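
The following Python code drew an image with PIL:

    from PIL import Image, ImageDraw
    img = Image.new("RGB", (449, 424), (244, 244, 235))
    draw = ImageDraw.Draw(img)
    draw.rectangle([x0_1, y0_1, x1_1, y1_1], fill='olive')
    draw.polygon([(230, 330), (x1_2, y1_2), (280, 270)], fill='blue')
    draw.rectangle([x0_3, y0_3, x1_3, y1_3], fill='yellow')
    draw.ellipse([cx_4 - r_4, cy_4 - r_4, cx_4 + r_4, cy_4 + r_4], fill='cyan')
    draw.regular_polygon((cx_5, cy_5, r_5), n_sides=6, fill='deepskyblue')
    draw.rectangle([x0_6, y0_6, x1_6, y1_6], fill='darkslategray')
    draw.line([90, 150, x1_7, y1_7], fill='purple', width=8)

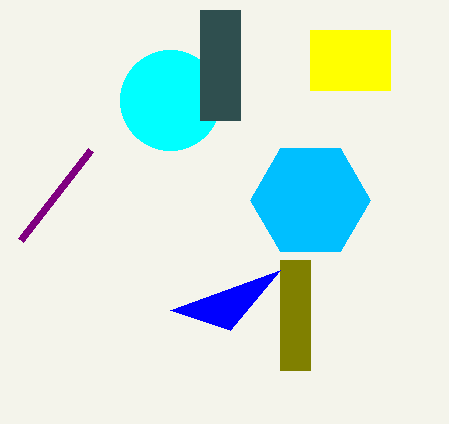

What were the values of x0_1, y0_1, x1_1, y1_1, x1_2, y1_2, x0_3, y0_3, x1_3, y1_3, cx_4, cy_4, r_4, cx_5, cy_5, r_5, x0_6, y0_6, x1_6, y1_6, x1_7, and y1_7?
x0_1 = 280; y0_1 = 260; x1_1 = 310; y1_1 = 370; x1_2 = 170; y1_2 = 310; x0_3 = 310; y0_3 = 30; x1_3 = 390; y1_3 = 90; cx_4 = 170; cy_4 = 100; r_4 = 50; cx_5 = 310; cy_5 = 200; r_5 = 60; x0_6 = 200; y0_6 = 10; x1_6 = 240; y1_6 = 120; x1_7 = 20; y1_7 = 240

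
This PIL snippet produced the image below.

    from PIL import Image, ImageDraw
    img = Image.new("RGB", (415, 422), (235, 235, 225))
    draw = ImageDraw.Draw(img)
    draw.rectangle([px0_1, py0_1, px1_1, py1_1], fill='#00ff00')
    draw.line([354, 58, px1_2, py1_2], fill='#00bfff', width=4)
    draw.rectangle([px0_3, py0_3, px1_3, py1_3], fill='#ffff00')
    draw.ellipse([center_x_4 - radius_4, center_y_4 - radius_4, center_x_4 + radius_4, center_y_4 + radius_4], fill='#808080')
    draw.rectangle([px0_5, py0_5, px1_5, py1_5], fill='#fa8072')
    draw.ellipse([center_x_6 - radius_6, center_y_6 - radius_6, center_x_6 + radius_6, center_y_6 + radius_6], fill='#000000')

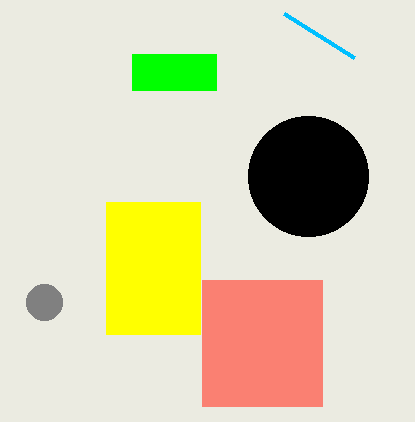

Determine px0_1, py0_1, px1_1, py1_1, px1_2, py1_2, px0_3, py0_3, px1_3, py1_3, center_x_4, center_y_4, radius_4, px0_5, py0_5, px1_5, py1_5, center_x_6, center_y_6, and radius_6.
px0_1 = 132
py0_1 = 54
px1_1 = 216
py1_1 = 90
px1_2 = 284
py1_2 = 14
px0_3 = 106
py0_3 = 202
px1_3 = 200
py1_3 = 334
center_x_4 = 44
center_y_4 = 302
radius_4 = 18
px0_5 = 202
py0_5 = 280
px1_5 = 322
py1_5 = 406
center_x_6 = 308
center_y_6 = 176
radius_6 = 60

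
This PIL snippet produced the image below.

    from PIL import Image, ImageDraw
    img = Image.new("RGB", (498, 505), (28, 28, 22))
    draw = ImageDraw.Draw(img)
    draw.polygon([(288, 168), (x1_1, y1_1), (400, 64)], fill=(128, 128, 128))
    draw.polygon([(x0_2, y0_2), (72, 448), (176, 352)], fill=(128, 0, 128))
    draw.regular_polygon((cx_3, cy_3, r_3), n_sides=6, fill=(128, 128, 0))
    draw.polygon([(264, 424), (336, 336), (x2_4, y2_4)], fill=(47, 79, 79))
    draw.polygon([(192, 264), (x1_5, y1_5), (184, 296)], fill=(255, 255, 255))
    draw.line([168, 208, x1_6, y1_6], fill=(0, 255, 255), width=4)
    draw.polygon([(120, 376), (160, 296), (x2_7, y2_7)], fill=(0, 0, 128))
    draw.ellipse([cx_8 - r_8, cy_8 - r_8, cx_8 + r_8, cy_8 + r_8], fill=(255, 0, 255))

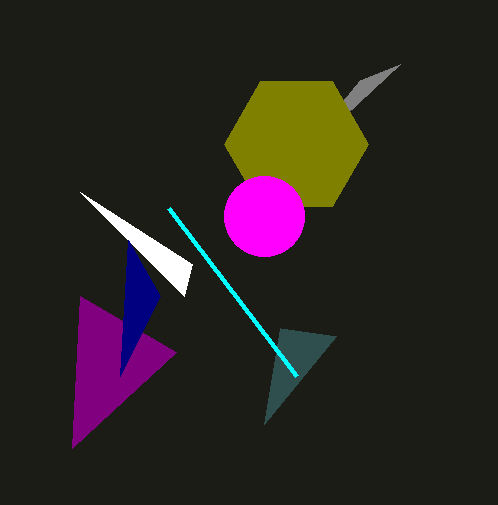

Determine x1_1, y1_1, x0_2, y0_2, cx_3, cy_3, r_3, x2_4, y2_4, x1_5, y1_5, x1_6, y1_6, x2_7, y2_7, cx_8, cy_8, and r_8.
x1_1 = 360; y1_1 = 80; x0_2 = 80; y0_2 = 296; cx_3 = 296; cy_3 = 144; r_3 = 72; x2_4 = 280; y2_4 = 328; x1_5 = 80; y1_5 = 192; x1_6 = 296; y1_6 = 376; x2_7 = 128; y2_7 = 240; cx_8 = 264; cy_8 = 216; r_8 = 40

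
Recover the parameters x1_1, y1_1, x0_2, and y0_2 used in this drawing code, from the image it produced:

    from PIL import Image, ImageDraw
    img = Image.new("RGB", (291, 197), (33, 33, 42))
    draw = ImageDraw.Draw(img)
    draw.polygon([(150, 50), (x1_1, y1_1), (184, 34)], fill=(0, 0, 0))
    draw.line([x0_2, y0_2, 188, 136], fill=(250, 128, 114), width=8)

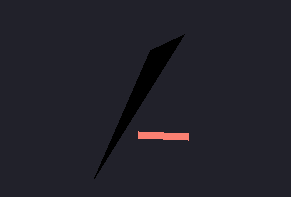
x1_1 = 94, y1_1 = 178, x0_2 = 138, y0_2 = 134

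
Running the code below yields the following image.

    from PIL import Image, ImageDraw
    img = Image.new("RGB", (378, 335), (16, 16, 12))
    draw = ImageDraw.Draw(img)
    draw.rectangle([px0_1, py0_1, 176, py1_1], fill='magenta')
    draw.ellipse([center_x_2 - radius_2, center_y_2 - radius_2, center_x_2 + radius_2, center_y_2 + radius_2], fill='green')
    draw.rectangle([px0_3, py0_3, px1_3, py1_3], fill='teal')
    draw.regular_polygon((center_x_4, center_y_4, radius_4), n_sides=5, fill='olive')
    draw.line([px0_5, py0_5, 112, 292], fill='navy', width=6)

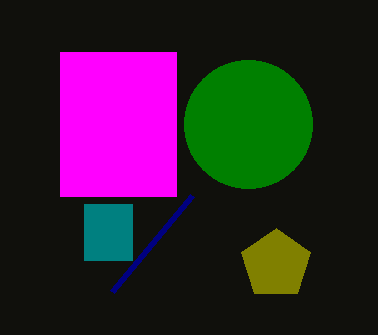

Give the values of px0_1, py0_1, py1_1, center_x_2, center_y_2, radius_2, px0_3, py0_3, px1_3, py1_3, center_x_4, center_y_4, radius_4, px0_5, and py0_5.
px0_1 = 60; py0_1 = 52; py1_1 = 196; center_x_2 = 248; center_y_2 = 124; radius_2 = 64; px0_3 = 84; py0_3 = 204; px1_3 = 132; py1_3 = 260; center_x_4 = 276; center_y_4 = 264; radius_4 = 36; px0_5 = 192; py0_5 = 196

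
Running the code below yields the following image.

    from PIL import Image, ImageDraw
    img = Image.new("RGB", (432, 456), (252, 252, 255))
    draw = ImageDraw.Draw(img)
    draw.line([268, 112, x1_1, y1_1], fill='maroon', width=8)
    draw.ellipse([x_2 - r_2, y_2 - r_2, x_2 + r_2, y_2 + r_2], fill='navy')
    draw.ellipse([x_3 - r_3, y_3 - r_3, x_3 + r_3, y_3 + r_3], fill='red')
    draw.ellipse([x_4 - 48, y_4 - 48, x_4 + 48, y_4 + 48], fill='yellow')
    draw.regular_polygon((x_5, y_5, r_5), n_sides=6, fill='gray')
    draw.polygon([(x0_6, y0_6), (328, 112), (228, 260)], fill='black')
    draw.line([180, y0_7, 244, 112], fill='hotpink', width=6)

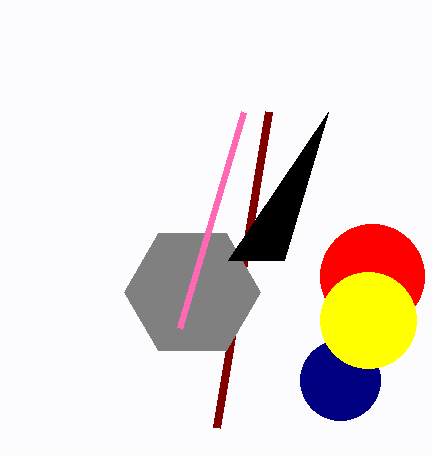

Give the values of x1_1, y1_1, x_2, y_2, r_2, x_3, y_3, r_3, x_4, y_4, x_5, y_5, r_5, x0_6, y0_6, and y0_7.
x1_1 = 216, y1_1 = 428, x_2 = 340, y_2 = 380, r_2 = 40, x_3 = 372, y_3 = 276, r_3 = 52, x_4 = 368, y_4 = 320, x_5 = 192, y_5 = 292, r_5 = 68, x0_6 = 284, y0_6 = 260, y0_7 = 328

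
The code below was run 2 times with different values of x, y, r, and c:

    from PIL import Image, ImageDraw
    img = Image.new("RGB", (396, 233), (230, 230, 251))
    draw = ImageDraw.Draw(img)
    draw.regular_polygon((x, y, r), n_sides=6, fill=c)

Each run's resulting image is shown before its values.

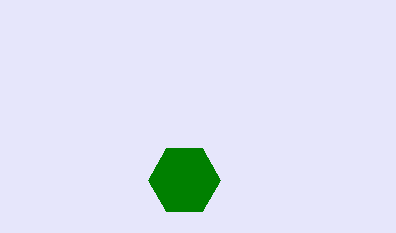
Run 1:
x = 184
y = 180
r = 36
c = 'green'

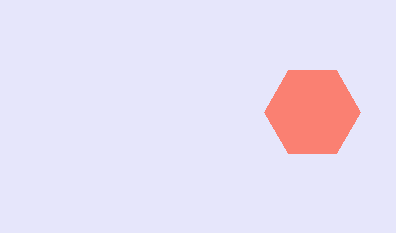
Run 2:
x = 312, y = 112, r = 48, c = 'salmon'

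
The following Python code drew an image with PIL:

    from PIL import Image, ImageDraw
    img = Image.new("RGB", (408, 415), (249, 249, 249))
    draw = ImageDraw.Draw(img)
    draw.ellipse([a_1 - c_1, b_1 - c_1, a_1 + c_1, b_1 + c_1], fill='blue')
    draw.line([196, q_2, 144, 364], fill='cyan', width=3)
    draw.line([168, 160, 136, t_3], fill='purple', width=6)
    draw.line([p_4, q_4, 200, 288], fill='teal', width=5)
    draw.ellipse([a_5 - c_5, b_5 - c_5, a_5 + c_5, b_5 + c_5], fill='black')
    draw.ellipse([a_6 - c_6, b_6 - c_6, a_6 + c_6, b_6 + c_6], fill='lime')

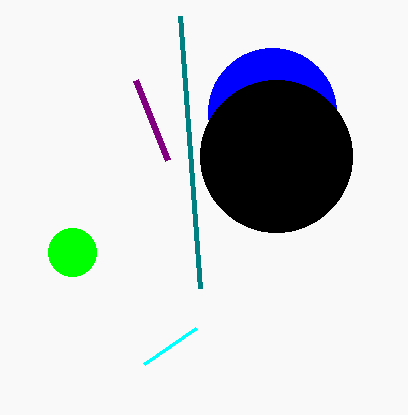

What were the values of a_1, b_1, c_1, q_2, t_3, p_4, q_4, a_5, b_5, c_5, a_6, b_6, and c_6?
a_1 = 272, b_1 = 112, c_1 = 64, q_2 = 328, t_3 = 80, p_4 = 180, q_4 = 16, a_5 = 276, b_5 = 156, c_5 = 76, a_6 = 72, b_6 = 252, c_6 = 24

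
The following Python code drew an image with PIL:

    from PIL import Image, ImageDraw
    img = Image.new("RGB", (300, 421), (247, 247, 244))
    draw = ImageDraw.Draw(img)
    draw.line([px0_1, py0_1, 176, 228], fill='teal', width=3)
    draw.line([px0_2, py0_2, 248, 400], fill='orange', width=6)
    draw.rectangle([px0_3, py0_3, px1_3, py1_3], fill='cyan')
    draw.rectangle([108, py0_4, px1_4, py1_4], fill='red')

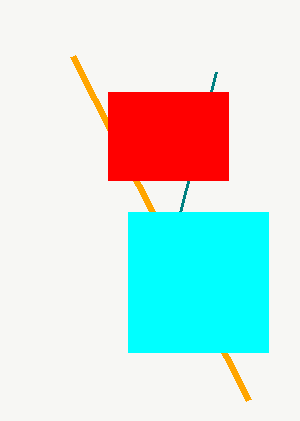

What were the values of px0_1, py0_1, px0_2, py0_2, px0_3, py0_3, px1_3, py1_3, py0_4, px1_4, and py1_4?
px0_1 = 216; py0_1 = 72; px0_2 = 72; py0_2 = 56; px0_3 = 128; py0_3 = 212; px1_3 = 268; py1_3 = 352; py0_4 = 92; px1_4 = 228; py1_4 = 180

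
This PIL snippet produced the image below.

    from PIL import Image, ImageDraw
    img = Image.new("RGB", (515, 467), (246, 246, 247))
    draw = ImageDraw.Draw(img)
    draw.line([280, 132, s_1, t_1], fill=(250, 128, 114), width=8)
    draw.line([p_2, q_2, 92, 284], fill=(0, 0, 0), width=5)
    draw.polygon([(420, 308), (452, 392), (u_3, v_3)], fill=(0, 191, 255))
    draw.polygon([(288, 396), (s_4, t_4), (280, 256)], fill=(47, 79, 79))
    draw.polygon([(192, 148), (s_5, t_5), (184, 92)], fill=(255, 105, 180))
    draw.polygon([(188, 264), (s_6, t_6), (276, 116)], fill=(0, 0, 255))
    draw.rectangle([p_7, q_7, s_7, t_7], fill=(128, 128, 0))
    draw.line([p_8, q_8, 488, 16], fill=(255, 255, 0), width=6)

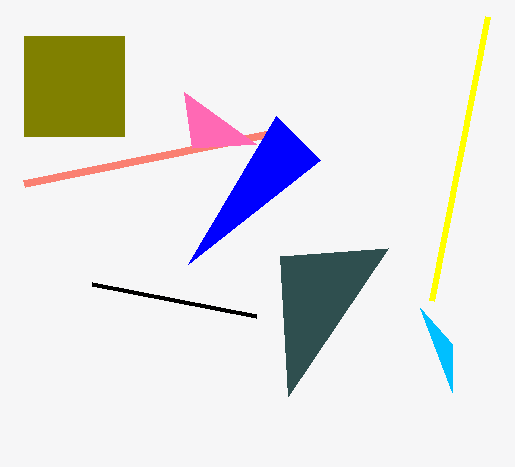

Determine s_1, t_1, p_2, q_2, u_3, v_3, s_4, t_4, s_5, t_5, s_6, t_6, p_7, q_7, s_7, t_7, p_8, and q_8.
s_1 = 24; t_1 = 184; p_2 = 256; q_2 = 316; u_3 = 452; v_3 = 344; s_4 = 388; t_4 = 248; s_5 = 256; t_5 = 144; s_6 = 320; t_6 = 160; p_7 = 24; q_7 = 36; s_7 = 124; t_7 = 136; p_8 = 432; q_8 = 300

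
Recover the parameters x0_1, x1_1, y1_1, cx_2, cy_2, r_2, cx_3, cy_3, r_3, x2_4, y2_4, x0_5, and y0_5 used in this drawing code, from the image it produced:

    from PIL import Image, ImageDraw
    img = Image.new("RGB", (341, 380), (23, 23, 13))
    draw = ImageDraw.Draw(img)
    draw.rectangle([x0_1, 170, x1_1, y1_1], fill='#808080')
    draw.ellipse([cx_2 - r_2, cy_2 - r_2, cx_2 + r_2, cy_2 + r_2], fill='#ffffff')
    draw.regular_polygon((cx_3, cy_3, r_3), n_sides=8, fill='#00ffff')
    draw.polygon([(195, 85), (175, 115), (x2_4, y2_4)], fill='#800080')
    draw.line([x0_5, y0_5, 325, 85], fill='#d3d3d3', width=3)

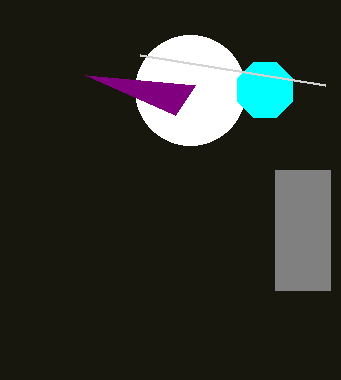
x0_1 = 275, x1_1 = 330, y1_1 = 290, cx_2 = 190, cy_2 = 90, r_2 = 55, cx_3 = 265, cy_3 = 90, r_3 = 30, x2_4 = 85, y2_4 = 75, x0_5 = 140, y0_5 = 55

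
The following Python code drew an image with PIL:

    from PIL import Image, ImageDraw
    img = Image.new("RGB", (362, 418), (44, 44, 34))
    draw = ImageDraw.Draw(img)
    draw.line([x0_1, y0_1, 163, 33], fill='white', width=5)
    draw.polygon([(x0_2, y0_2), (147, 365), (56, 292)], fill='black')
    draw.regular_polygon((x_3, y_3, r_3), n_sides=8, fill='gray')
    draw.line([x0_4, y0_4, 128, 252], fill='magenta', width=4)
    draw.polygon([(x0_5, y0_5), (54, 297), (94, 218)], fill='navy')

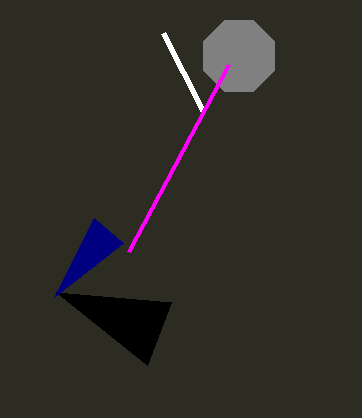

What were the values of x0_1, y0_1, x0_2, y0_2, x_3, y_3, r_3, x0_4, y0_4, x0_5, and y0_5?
x0_1 = 203; y0_1 = 111; x0_2 = 171; y0_2 = 302; x_3 = 239; y_3 = 56; r_3 = 38; x0_4 = 228; y0_4 = 65; x0_5 = 123; y0_5 = 243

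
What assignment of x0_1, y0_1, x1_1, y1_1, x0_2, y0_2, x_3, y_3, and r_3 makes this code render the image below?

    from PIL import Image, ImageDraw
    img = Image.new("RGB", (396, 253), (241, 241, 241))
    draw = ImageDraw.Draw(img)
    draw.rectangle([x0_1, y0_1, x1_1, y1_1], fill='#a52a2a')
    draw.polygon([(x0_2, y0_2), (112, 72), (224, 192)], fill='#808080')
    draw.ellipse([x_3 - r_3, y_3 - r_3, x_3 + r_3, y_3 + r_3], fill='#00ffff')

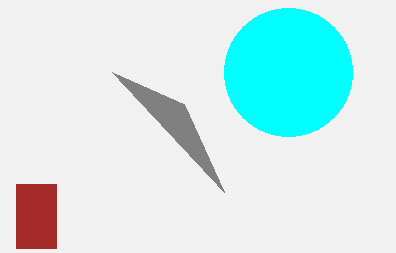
x0_1 = 16
y0_1 = 184
x1_1 = 56
y1_1 = 248
x0_2 = 184
y0_2 = 104
x_3 = 288
y_3 = 72
r_3 = 64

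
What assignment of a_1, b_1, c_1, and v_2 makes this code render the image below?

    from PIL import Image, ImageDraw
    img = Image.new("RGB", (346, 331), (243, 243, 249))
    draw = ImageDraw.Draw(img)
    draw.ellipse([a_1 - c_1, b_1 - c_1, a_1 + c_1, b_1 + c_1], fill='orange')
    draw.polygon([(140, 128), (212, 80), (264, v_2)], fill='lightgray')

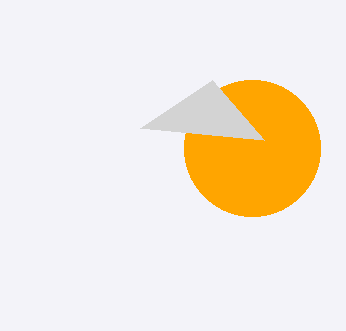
a_1 = 252
b_1 = 148
c_1 = 68
v_2 = 140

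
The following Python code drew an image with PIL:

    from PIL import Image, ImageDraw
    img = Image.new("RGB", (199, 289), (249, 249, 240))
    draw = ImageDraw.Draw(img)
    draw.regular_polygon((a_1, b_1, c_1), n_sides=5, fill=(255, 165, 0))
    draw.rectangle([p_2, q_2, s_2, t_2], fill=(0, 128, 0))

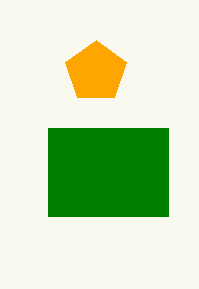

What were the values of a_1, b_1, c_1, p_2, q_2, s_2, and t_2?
a_1 = 96, b_1 = 72, c_1 = 32, p_2 = 48, q_2 = 128, s_2 = 168, t_2 = 216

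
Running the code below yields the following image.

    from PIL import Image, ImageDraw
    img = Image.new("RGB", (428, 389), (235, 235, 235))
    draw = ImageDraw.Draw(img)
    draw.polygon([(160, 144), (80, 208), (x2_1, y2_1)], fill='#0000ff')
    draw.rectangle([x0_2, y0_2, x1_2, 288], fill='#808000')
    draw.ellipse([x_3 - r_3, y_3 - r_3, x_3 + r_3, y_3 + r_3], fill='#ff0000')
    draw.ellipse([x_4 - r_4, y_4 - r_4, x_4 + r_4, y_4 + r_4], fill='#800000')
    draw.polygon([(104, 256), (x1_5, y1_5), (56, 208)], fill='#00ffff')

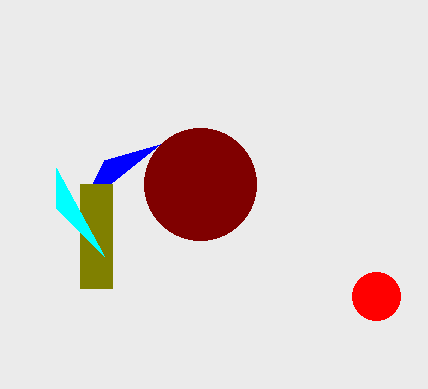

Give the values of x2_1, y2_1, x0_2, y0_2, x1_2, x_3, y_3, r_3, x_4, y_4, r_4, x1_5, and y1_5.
x2_1 = 104; y2_1 = 160; x0_2 = 80; y0_2 = 184; x1_2 = 112; x_3 = 376; y_3 = 296; r_3 = 24; x_4 = 200; y_4 = 184; r_4 = 56; x1_5 = 56; y1_5 = 168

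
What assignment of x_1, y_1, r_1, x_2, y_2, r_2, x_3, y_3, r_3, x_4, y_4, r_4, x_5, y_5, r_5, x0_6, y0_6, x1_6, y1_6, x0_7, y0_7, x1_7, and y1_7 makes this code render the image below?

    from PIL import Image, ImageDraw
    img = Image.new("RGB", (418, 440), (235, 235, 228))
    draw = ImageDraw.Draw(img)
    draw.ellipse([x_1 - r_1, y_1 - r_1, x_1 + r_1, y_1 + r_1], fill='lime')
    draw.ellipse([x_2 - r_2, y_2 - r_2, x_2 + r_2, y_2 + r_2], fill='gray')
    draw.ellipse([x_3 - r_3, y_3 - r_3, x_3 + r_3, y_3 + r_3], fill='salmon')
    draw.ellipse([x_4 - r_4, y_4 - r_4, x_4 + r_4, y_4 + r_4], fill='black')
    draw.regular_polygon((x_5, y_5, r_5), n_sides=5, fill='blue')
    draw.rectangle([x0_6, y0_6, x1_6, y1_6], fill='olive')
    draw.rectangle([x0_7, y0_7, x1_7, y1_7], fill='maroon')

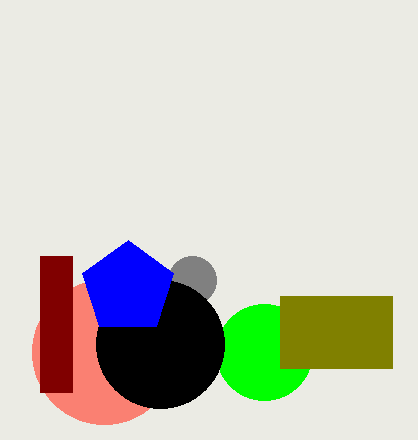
x_1 = 264
y_1 = 352
r_1 = 48
x_2 = 192
y_2 = 280
r_2 = 24
x_3 = 104
y_3 = 352
r_3 = 72
x_4 = 160
y_4 = 344
r_4 = 64
x_5 = 128
y_5 = 288
r_5 = 48
x0_6 = 280
y0_6 = 296
x1_6 = 392
y1_6 = 368
x0_7 = 40
y0_7 = 256
x1_7 = 72
y1_7 = 392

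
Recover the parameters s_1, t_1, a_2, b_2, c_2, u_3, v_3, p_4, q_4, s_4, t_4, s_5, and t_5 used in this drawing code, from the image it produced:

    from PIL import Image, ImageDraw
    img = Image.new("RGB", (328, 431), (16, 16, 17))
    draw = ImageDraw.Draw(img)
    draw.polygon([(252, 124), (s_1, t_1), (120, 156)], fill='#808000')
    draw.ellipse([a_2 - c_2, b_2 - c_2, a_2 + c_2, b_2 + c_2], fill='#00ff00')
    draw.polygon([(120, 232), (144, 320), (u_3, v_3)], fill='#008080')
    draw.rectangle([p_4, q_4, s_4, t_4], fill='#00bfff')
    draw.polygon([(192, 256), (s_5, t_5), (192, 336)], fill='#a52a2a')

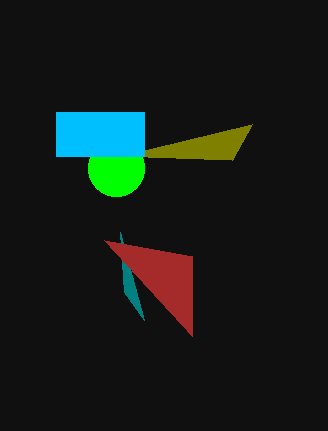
s_1 = 232
t_1 = 160
a_2 = 116
b_2 = 168
c_2 = 28
u_3 = 124
v_3 = 292
p_4 = 56
q_4 = 112
s_4 = 144
t_4 = 156
s_5 = 104
t_5 = 240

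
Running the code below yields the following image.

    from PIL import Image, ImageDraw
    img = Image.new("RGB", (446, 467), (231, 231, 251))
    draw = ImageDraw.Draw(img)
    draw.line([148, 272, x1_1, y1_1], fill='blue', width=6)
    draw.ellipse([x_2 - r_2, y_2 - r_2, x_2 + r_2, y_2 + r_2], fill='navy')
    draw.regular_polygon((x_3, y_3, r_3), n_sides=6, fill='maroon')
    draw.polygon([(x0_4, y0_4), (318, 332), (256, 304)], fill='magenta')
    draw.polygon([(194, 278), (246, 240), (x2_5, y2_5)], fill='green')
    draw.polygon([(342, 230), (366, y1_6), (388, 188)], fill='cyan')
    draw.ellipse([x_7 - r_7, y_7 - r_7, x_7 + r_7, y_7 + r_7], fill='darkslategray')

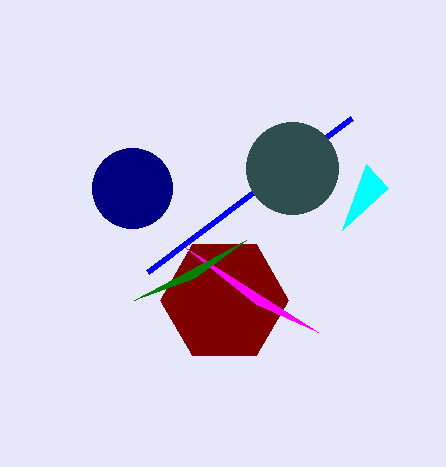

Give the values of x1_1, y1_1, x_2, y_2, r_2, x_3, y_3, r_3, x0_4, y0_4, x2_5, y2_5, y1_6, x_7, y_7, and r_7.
x1_1 = 352; y1_1 = 118; x_2 = 132; y_2 = 188; r_2 = 40; x_3 = 224; y_3 = 300; r_3 = 64; x0_4 = 186; y0_4 = 248; x2_5 = 134; y2_5 = 300; y1_6 = 164; x_7 = 292; y_7 = 168; r_7 = 46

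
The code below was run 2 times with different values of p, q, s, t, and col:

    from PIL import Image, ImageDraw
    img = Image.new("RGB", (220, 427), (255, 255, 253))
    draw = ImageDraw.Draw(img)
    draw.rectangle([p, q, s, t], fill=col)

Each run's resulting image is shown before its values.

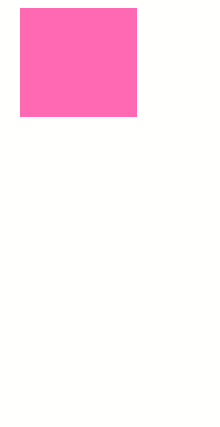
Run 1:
p = 20; q = 8; s = 136; t = 116; col = 'hotpink'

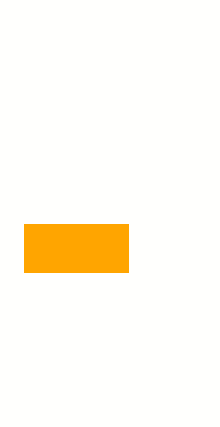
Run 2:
p = 24; q = 224; s = 128; t = 272; col = 'orange'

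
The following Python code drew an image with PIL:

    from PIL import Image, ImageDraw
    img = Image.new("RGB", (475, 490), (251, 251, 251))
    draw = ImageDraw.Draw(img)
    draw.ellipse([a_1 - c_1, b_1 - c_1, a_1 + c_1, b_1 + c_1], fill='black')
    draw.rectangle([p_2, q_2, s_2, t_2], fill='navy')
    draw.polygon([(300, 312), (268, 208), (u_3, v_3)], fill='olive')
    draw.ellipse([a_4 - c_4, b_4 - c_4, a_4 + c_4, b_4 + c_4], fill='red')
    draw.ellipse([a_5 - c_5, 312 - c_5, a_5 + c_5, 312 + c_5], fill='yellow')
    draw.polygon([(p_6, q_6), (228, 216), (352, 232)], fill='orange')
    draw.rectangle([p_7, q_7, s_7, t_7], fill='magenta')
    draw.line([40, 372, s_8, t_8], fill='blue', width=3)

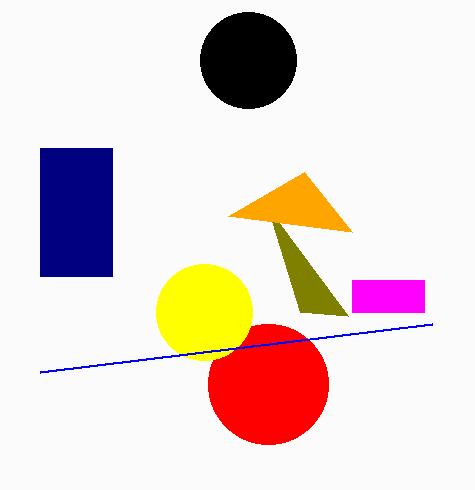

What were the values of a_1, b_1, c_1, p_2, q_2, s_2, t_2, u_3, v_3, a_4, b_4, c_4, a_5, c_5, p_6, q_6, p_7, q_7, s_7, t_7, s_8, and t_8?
a_1 = 248
b_1 = 60
c_1 = 48
p_2 = 40
q_2 = 148
s_2 = 112
t_2 = 276
u_3 = 348
v_3 = 316
a_4 = 268
b_4 = 384
c_4 = 60
a_5 = 204
c_5 = 48
p_6 = 304
q_6 = 172
p_7 = 352
q_7 = 280
s_7 = 424
t_7 = 312
s_8 = 432
t_8 = 324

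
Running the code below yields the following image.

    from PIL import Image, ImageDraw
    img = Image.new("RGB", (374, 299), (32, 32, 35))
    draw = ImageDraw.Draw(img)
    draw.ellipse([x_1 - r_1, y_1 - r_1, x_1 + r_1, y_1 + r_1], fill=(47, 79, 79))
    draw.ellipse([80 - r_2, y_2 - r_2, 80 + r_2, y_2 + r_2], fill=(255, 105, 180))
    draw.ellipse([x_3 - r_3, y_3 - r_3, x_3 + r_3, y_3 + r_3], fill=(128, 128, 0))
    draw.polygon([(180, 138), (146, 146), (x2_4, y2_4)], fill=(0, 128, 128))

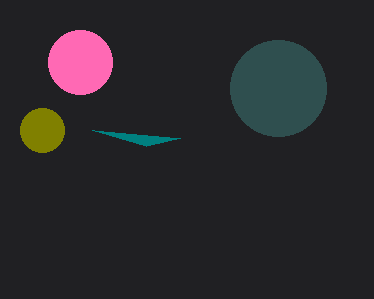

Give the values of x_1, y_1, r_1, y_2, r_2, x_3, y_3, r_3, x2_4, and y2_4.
x_1 = 278; y_1 = 88; r_1 = 48; y_2 = 62; r_2 = 32; x_3 = 42; y_3 = 130; r_3 = 22; x2_4 = 92; y2_4 = 130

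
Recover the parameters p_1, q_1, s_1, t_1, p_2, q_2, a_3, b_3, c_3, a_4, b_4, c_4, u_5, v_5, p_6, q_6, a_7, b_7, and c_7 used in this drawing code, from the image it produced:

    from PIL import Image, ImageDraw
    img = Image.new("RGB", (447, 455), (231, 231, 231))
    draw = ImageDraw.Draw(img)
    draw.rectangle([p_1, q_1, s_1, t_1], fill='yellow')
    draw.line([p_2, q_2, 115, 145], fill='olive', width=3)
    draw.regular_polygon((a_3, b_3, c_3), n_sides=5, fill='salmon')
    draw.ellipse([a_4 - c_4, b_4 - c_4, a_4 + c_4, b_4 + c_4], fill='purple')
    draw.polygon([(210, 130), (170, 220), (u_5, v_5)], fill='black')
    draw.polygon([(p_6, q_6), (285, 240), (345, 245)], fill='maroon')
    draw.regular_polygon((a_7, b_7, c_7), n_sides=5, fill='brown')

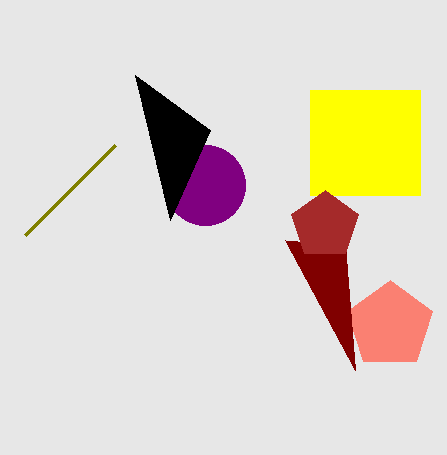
p_1 = 310
q_1 = 90
s_1 = 420
t_1 = 195
p_2 = 25
q_2 = 235
a_3 = 390
b_3 = 325
c_3 = 45
a_4 = 205
b_4 = 185
c_4 = 40
u_5 = 135
v_5 = 75
p_6 = 355
q_6 = 370
a_7 = 325
b_7 = 225
c_7 = 35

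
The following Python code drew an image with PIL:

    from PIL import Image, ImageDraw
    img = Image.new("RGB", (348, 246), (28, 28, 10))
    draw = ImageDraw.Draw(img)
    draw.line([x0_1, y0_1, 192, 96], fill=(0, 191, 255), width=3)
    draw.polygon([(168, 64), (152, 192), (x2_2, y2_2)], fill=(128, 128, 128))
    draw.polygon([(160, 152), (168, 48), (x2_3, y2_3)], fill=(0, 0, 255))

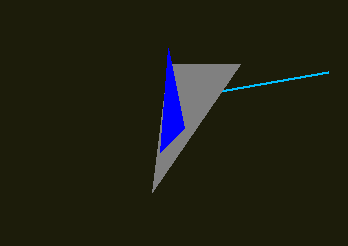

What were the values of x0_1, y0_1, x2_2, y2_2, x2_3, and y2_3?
x0_1 = 328; y0_1 = 72; x2_2 = 240; y2_2 = 64; x2_3 = 184; y2_3 = 128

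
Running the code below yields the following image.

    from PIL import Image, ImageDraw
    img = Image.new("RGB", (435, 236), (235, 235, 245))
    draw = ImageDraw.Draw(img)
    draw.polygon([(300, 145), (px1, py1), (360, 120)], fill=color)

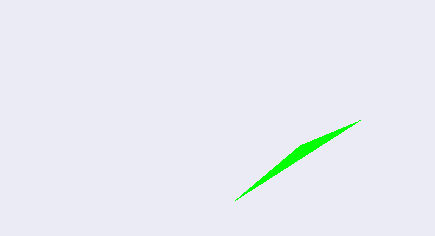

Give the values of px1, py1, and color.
px1 = 235; py1 = 200; color = 'lime'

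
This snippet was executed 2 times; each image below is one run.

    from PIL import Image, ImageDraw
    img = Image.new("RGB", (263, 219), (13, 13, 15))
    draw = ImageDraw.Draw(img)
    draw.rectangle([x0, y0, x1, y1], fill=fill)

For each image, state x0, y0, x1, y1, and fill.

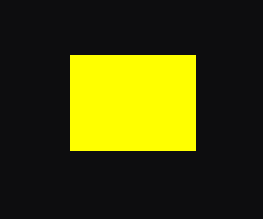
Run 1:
x0 = 70, y0 = 55, x1 = 195, y1 = 150, fill = 'yellow'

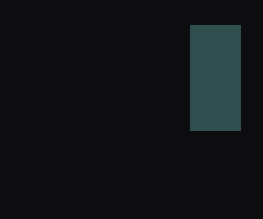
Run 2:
x0 = 190; y0 = 25; x1 = 240; y1 = 130; fill = 'darkslategray'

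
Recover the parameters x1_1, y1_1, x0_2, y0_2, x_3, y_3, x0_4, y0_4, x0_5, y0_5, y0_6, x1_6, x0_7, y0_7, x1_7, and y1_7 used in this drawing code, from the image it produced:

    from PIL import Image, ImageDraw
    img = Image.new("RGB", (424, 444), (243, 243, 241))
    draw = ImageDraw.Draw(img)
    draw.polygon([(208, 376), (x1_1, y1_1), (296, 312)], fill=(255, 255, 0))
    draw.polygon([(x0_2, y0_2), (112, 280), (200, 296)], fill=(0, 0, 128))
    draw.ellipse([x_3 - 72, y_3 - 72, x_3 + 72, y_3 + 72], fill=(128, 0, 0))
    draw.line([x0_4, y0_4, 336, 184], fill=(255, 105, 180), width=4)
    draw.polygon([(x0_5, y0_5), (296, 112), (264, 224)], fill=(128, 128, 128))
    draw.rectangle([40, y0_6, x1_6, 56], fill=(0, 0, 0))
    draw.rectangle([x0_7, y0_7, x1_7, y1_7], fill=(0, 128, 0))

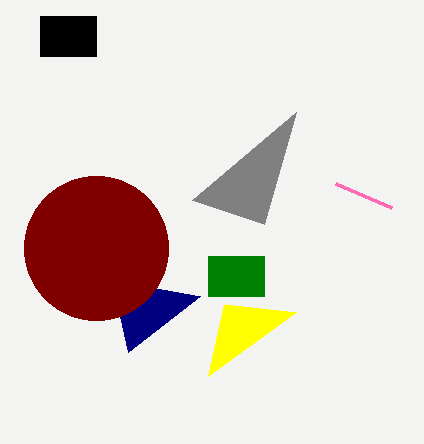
x1_1 = 224; y1_1 = 304; x0_2 = 128; y0_2 = 352; x_3 = 96; y_3 = 248; x0_4 = 392; y0_4 = 208; x0_5 = 192; y0_5 = 200; y0_6 = 16; x1_6 = 96; x0_7 = 208; y0_7 = 256; x1_7 = 264; y1_7 = 296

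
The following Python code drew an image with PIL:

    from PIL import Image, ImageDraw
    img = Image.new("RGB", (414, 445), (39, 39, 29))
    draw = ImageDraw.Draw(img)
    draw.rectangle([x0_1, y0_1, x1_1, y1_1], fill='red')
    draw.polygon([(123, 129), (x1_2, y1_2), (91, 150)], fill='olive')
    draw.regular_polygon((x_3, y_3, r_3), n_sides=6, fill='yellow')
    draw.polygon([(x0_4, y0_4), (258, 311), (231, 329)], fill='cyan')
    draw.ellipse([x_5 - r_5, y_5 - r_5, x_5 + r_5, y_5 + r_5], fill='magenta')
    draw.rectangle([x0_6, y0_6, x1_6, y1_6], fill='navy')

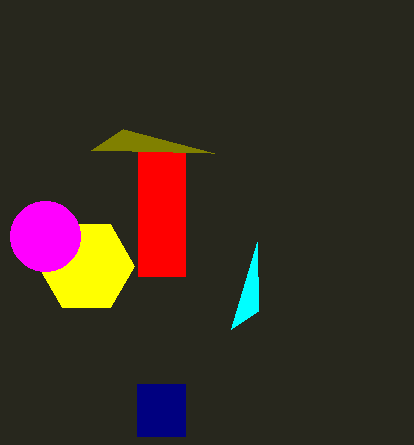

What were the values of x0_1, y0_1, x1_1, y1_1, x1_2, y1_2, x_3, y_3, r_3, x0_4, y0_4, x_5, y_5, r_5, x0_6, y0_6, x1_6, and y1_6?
x0_1 = 138; y0_1 = 152; x1_1 = 185; y1_1 = 276; x1_2 = 214; y1_2 = 153; x_3 = 86; y_3 = 266; r_3 = 48; x0_4 = 257; y0_4 = 242; x_5 = 45; y_5 = 236; r_5 = 35; x0_6 = 137; y0_6 = 384; x1_6 = 185; y1_6 = 436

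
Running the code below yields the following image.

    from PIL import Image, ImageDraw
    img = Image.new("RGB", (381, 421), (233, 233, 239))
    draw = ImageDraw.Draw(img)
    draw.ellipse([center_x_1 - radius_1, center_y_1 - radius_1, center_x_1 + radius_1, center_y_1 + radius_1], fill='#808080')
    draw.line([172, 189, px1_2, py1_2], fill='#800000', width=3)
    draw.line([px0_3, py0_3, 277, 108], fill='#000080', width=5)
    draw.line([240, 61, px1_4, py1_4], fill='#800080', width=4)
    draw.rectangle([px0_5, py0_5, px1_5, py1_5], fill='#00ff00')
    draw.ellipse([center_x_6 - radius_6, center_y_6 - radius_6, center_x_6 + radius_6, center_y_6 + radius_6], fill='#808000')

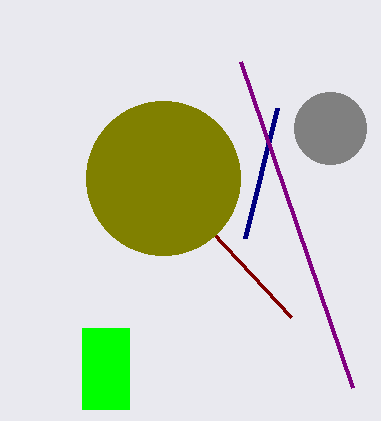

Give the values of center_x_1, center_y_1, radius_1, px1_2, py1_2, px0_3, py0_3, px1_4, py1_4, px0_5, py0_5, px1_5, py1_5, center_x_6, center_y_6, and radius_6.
center_x_1 = 330
center_y_1 = 128
radius_1 = 36
px1_2 = 291
py1_2 = 317
px0_3 = 245
py0_3 = 238
px1_4 = 352
py1_4 = 387
px0_5 = 82
py0_5 = 328
px1_5 = 129
py1_5 = 409
center_x_6 = 163
center_y_6 = 178
radius_6 = 77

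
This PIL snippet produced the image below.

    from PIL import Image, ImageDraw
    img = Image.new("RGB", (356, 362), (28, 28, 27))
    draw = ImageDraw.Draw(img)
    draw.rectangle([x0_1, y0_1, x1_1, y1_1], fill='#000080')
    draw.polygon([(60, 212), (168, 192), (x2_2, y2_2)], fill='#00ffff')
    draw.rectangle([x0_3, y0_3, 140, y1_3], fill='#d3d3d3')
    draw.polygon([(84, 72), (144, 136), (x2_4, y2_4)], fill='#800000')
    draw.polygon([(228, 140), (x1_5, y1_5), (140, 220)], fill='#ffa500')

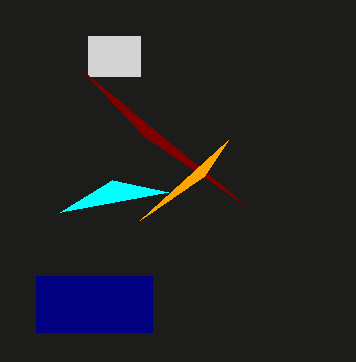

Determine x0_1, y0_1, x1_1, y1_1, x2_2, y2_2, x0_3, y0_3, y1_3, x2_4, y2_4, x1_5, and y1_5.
x0_1 = 36
y0_1 = 276
x1_1 = 152
y1_1 = 332
x2_2 = 112
y2_2 = 180
x0_3 = 88
y0_3 = 36
y1_3 = 76
x2_4 = 244
y2_4 = 204
x1_5 = 204
y1_5 = 176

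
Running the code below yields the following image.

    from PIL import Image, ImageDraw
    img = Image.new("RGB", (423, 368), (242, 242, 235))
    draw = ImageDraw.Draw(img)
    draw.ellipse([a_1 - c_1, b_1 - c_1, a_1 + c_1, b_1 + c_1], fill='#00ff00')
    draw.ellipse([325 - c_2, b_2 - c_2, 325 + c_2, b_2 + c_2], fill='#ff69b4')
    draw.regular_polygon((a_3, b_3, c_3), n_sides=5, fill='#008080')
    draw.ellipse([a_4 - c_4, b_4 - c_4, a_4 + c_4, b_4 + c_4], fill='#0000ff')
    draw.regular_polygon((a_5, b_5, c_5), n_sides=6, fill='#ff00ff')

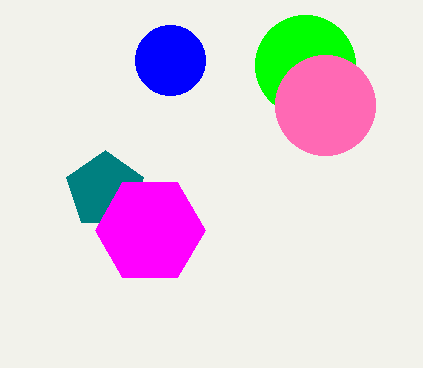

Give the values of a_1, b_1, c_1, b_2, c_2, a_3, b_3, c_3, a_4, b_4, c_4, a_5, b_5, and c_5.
a_1 = 305
b_1 = 65
c_1 = 50
b_2 = 105
c_2 = 50
a_3 = 105
b_3 = 190
c_3 = 40
a_4 = 170
b_4 = 60
c_4 = 35
a_5 = 150
b_5 = 230
c_5 = 55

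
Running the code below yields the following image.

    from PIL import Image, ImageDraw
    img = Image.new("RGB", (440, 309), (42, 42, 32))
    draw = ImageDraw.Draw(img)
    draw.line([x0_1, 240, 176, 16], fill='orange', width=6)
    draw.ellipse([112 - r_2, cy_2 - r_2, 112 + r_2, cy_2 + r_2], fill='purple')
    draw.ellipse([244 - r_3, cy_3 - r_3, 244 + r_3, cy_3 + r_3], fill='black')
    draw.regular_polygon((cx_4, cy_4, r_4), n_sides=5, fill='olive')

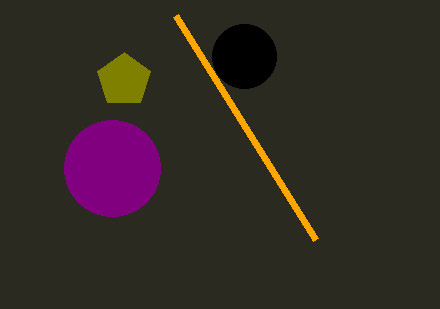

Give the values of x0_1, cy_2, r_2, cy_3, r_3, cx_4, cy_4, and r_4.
x0_1 = 316
cy_2 = 168
r_2 = 48
cy_3 = 56
r_3 = 32
cx_4 = 124
cy_4 = 80
r_4 = 28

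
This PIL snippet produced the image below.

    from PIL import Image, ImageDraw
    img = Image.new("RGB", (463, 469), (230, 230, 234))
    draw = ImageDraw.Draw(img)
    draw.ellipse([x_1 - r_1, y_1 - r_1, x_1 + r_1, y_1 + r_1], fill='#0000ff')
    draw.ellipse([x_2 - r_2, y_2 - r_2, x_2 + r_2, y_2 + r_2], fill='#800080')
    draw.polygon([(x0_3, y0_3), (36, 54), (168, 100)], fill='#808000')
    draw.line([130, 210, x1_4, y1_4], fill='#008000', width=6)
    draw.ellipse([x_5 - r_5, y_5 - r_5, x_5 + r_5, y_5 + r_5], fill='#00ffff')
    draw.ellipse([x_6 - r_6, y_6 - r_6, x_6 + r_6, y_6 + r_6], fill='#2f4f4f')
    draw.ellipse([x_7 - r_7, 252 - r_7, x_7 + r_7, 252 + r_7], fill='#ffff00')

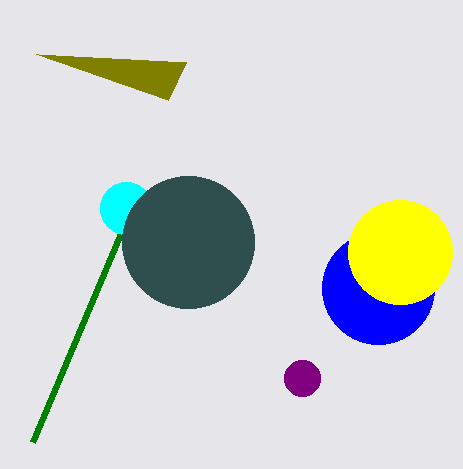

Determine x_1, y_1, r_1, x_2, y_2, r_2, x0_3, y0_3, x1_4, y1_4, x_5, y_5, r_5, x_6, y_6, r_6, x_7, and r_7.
x_1 = 378, y_1 = 288, r_1 = 56, x_2 = 302, y_2 = 378, r_2 = 18, x0_3 = 186, y0_3 = 62, x1_4 = 32, y1_4 = 442, x_5 = 126, y_5 = 208, r_5 = 26, x_6 = 188, y_6 = 242, r_6 = 66, x_7 = 400, r_7 = 52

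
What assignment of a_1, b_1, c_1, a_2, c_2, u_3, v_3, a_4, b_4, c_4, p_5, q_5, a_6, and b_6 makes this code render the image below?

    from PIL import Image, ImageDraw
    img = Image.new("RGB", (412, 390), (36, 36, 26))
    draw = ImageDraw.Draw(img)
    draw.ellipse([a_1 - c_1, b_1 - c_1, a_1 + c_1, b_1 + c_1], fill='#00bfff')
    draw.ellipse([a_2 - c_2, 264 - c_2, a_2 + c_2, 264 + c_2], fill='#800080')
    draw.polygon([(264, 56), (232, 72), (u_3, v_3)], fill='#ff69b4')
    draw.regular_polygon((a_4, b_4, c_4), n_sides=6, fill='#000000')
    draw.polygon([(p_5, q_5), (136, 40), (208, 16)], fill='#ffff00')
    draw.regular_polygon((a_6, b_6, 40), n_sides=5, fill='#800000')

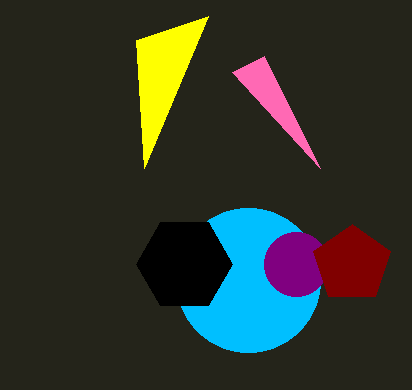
a_1 = 248
b_1 = 280
c_1 = 72
a_2 = 296
c_2 = 32
u_3 = 320
v_3 = 168
a_4 = 184
b_4 = 264
c_4 = 48
p_5 = 144
q_5 = 168
a_6 = 352
b_6 = 264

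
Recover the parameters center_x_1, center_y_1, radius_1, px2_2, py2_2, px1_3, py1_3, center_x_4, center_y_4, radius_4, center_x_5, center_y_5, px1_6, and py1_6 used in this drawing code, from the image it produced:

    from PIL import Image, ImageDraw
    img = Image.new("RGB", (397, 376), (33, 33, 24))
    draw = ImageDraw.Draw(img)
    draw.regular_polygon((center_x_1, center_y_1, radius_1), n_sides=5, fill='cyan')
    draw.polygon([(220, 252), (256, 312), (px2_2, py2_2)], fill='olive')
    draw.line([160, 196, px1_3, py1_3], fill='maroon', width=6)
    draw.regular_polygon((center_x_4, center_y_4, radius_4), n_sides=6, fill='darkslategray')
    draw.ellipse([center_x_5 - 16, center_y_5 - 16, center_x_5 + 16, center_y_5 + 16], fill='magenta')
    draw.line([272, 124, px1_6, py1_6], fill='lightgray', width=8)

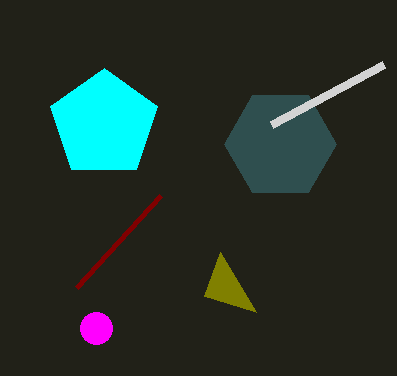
center_x_1 = 104, center_y_1 = 124, radius_1 = 56, px2_2 = 204, py2_2 = 296, px1_3 = 76, py1_3 = 288, center_x_4 = 280, center_y_4 = 144, radius_4 = 56, center_x_5 = 96, center_y_5 = 328, px1_6 = 384, py1_6 = 64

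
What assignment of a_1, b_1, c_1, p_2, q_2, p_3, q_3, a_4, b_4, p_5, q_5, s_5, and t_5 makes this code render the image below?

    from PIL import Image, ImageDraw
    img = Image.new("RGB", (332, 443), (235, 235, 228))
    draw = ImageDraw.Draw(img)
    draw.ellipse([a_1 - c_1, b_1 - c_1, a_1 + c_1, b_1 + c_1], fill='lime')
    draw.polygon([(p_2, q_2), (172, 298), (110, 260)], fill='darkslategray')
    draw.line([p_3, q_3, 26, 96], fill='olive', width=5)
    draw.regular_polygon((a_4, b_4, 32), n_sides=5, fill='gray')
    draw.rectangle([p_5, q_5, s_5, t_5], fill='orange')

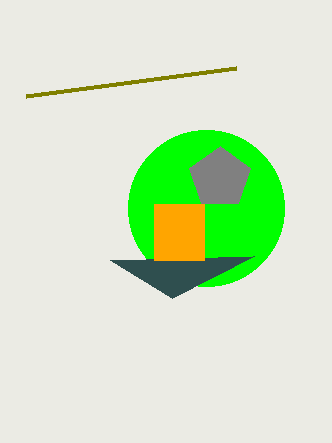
a_1 = 206
b_1 = 208
c_1 = 78
p_2 = 254
q_2 = 256
p_3 = 236
q_3 = 68
a_4 = 220
b_4 = 178
p_5 = 154
q_5 = 204
s_5 = 204
t_5 = 260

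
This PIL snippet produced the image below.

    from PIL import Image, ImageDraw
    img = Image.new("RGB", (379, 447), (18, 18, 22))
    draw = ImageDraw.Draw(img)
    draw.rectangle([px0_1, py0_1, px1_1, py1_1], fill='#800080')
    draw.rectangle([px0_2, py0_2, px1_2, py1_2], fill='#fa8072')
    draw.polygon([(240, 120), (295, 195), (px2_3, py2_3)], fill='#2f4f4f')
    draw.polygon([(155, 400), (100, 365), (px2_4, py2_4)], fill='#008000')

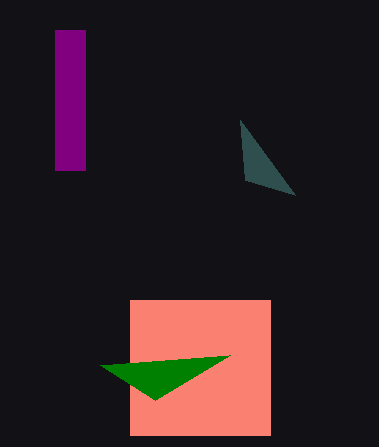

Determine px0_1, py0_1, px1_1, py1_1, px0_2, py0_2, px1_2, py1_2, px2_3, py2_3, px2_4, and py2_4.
px0_1 = 55; py0_1 = 30; px1_1 = 85; py1_1 = 170; px0_2 = 130; py0_2 = 300; px1_2 = 270; py1_2 = 435; px2_3 = 245; py2_3 = 180; px2_4 = 230; py2_4 = 355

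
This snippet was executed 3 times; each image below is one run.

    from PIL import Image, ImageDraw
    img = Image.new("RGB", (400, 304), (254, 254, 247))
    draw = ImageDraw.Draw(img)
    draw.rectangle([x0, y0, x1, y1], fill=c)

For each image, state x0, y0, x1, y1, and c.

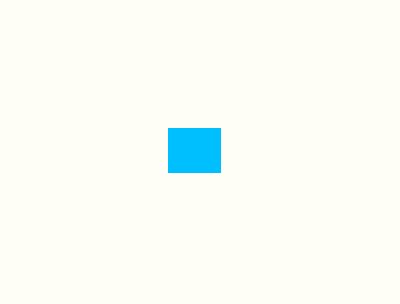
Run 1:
x0 = 168; y0 = 128; x1 = 220; y1 = 172; c = 'deepskyblue'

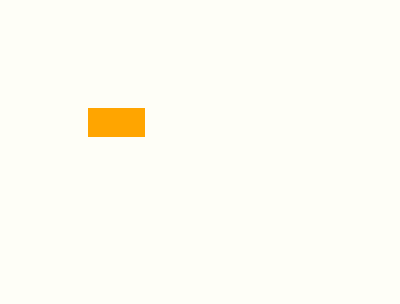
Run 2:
x0 = 88, y0 = 108, x1 = 144, y1 = 136, c = 'orange'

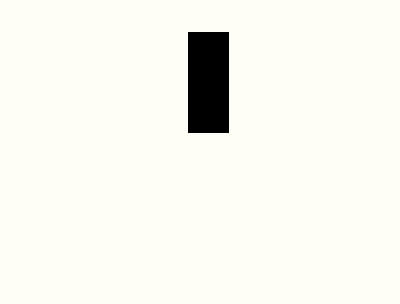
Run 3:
x0 = 188
y0 = 32
x1 = 228
y1 = 132
c = 'black'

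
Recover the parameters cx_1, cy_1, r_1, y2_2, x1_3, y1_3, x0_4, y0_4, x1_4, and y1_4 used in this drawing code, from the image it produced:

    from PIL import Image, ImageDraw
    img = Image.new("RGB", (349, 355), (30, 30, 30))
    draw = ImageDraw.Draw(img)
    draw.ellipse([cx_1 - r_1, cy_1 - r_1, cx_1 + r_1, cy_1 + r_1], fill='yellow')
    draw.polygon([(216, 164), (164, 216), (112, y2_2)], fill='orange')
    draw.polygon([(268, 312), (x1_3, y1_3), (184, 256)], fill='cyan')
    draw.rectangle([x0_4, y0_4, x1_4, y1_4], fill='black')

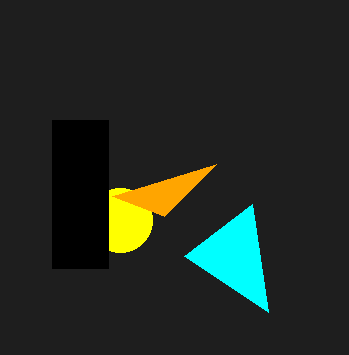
cx_1 = 120, cy_1 = 220, r_1 = 32, y2_2 = 196, x1_3 = 252, y1_3 = 204, x0_4 = 52, y0_4 = 120, x1_4 = 108, y1_4 = 268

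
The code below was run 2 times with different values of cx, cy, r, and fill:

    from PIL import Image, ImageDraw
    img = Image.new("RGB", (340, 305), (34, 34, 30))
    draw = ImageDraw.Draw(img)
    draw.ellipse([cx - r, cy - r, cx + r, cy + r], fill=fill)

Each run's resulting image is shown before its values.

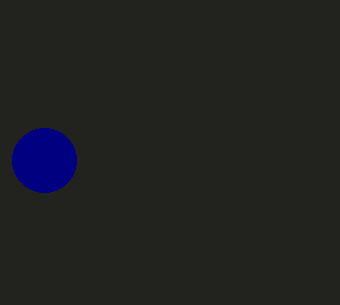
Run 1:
cx = 44
cy = 160
r = 32
fill = 'navy'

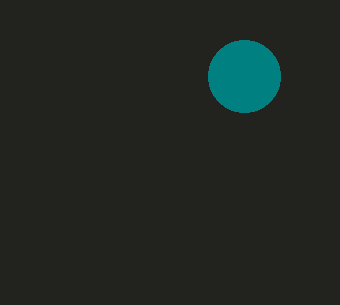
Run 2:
cx = 244, cy = 76, r = 36, fill = 'teal'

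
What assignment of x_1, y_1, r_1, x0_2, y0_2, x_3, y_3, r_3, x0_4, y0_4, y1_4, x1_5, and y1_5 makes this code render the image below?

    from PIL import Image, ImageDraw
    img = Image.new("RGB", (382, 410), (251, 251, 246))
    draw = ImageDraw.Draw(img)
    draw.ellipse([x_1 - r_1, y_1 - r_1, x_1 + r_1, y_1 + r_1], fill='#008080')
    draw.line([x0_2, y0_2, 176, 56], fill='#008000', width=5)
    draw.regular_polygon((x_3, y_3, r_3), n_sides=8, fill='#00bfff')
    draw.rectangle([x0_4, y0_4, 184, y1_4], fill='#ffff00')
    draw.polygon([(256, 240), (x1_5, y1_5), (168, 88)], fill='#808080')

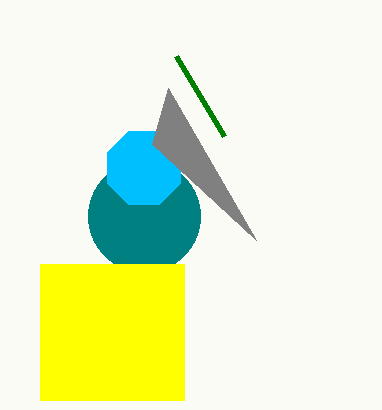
x_1 = 144
y_1 = 216
r_1 = 56
x0_2 = 224
y0_2 = 136
x_3 = 144
y_3 = 168
r_3 = 40
x0_4 = 40
y0_4 = 264
y1_4 = 400
x1_5 = 152
y1_5 = 144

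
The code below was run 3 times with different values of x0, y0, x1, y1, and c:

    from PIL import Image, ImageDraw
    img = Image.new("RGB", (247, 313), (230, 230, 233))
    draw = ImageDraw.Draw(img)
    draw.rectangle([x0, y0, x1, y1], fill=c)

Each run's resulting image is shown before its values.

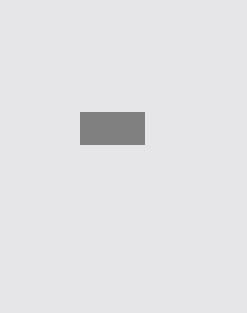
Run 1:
x0 = 80; y0 = 112; x1 = 144; y1 = 144; c = 'gray'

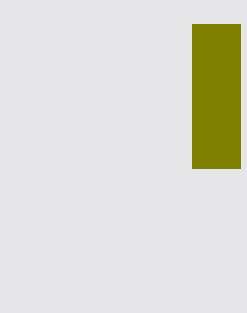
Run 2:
x0 = 192; y0 = 24; x1 = 240; y1 = 168; c = 'olive'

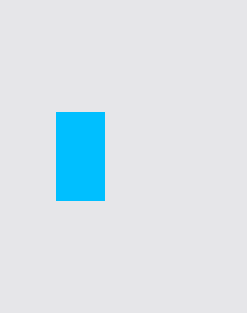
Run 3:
x0 = 56; y0 = 112; x1 = 104; y1 = 200; c = 'deepskyblue'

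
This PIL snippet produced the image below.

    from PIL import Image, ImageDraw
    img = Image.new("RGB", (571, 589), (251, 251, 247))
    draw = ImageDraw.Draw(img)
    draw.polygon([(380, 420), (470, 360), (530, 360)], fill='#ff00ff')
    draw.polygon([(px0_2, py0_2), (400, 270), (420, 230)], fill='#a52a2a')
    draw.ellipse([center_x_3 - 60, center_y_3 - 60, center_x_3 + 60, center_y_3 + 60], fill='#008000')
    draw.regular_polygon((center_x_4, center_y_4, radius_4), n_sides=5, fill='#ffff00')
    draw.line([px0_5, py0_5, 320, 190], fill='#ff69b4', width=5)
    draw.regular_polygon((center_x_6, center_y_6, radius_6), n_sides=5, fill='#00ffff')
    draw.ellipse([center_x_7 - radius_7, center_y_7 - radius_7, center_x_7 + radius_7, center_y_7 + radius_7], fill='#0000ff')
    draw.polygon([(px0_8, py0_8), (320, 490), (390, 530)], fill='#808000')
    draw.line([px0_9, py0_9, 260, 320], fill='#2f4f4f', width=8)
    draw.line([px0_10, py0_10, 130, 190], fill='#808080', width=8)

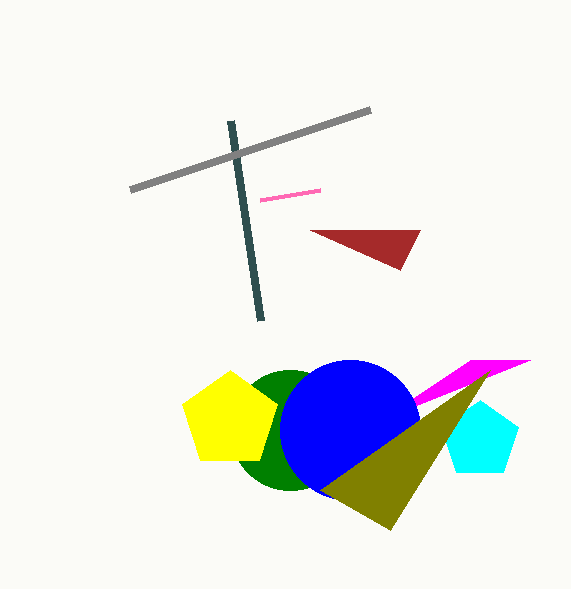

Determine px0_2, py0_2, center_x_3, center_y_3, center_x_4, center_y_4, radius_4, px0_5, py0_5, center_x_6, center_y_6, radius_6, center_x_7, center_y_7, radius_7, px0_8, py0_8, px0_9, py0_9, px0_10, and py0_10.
px0_2 = 310
py0_2 = 230
center_x_3 = 290
center_y_3 = 430
center_x_4 = 230
center_y_4 = 420
radius_4 = 50
px0_5 = 260
py0_5 = 200
center_x_6 = 480
center_y_6 = 440
radius_6 = 40
center_x_7 = 350
center_y_7 = 430
radius_7 = 70
px0_8 = 490
py0_8 = 370
px0_9 = 230
py0_9 = 120
px0_10 = 370
py0_10 = 110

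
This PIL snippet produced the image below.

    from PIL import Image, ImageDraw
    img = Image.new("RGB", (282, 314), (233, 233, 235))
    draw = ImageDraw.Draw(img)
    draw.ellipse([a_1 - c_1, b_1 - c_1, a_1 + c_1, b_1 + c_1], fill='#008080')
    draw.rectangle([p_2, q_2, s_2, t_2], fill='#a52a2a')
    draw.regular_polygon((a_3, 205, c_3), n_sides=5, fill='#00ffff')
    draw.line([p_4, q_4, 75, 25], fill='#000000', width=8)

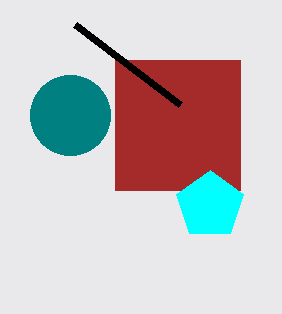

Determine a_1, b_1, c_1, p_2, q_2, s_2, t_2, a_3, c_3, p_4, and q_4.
a_1 = 70; b_1 = 115; c_1 = 40; p_2 = 115; q_2 = 60; s_2 = 240; t_2 = 190; a_3 = 210; c_3 = 35; p_4 = 180; q_4 = 105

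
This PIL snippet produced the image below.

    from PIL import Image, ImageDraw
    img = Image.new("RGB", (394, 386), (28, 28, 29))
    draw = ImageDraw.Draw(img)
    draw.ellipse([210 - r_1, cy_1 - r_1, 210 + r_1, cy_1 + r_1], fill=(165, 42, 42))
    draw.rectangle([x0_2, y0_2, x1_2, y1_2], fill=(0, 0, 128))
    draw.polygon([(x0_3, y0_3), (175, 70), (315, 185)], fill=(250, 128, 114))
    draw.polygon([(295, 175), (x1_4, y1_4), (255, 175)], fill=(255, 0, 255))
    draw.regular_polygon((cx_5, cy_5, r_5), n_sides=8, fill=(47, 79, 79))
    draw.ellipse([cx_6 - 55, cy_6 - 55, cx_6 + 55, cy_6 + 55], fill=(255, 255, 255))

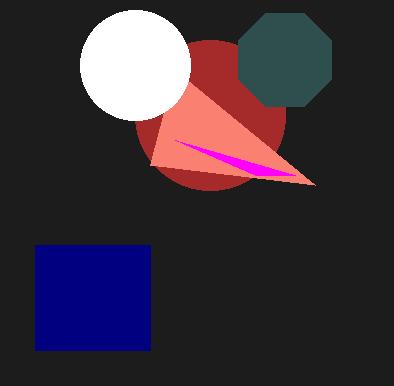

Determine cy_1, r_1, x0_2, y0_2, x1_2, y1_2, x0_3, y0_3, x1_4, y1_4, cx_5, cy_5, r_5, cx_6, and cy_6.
cy_1 = 115
r_1 = 75
x0_2 = 35
y0_2 = 245
x1_2 = 150
y1_2 = 350
x0_3 = 150
y0_3 = 165
x1_4 = 175
y1_4 = 140
cx_5 = 285
cy_5 = 60
r_5 = 50
cx_6 = 135
cy_6 = 65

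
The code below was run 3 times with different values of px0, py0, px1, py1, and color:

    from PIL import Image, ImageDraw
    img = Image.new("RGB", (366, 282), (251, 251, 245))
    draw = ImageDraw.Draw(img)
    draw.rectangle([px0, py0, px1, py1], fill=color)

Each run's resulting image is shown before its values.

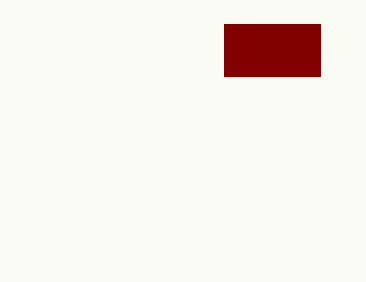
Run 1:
px0 = 224, py0 = 24, px1 = 320, py1 = 76, color = 'maroon'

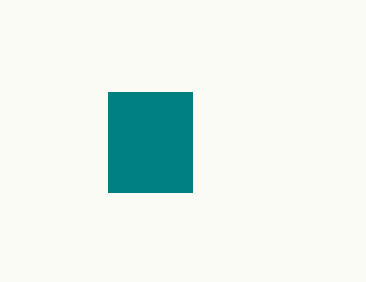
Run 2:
px0 = 108; py0 = 92; px1 = 192; py1 = 192; color = 'teal'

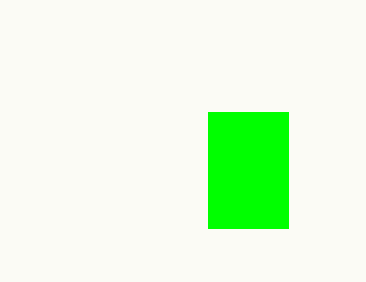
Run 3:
px0 = 208
py0 = 112
px1 = 288
py1 = 228
color = 'lime'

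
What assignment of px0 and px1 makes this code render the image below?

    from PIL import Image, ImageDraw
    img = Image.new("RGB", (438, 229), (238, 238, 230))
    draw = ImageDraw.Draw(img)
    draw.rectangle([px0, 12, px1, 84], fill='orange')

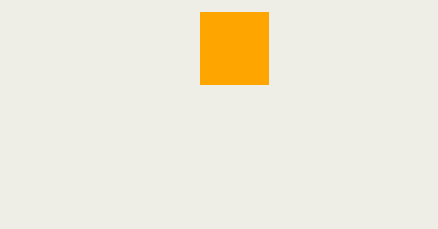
px0 = 200; px1 = 268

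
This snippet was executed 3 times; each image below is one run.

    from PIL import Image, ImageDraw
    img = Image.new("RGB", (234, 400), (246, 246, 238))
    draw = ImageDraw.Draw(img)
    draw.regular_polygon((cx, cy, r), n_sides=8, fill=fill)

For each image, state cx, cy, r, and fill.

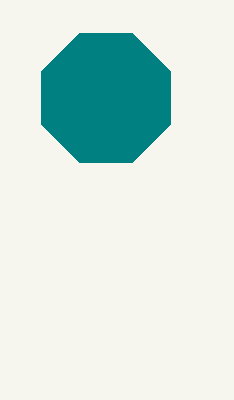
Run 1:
cx = 106; cy = 98; r = 70; fill = 'teal'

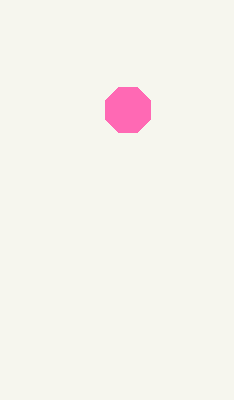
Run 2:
cx = 128; cy = 110; r = 24; fill = 'hotpink'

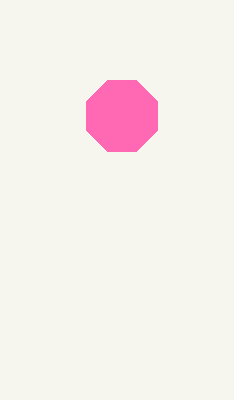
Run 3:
cx = 122, cy = 116, r = 38, fill = 'hotpink'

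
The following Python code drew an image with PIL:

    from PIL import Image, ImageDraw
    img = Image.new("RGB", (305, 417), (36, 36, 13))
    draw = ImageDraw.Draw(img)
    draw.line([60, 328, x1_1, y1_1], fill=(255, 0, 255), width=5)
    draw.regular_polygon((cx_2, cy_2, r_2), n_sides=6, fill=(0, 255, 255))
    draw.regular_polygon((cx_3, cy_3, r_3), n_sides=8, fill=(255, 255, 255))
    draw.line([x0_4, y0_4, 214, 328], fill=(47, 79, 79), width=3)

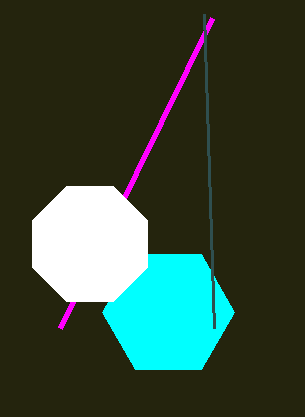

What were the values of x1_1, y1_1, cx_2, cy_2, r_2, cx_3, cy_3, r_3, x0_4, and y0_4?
x1_1 = 212; y1_1 = 18; cx_2 = 168; cy_2 = 312; r_2 = 66; cx_3 = 90; cy_3 = 244; r_3 = 62; x0_4 = 204; y0_4 = 14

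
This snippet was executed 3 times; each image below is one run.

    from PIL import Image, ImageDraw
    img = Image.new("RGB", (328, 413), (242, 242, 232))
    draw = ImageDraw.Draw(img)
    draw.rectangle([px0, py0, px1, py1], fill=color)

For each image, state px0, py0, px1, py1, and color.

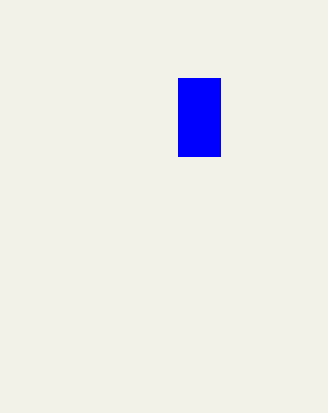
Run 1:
px0 = 178, py0 = 78, px1 = 220, py1 = 156, color = 'blue'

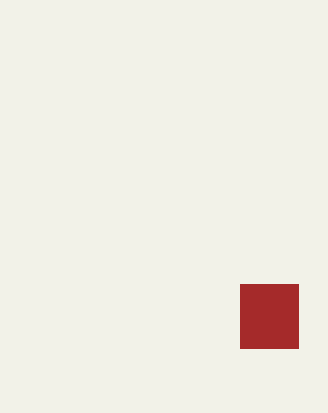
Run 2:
px0 = 240; py0 = 284; px1 = 298; py1 = 348; color = 'brown'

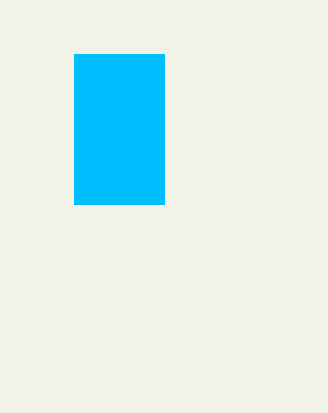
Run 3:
px0 = 74
py0 = 54
px1 = 164
py1 = 204
color = 'deepskyblue'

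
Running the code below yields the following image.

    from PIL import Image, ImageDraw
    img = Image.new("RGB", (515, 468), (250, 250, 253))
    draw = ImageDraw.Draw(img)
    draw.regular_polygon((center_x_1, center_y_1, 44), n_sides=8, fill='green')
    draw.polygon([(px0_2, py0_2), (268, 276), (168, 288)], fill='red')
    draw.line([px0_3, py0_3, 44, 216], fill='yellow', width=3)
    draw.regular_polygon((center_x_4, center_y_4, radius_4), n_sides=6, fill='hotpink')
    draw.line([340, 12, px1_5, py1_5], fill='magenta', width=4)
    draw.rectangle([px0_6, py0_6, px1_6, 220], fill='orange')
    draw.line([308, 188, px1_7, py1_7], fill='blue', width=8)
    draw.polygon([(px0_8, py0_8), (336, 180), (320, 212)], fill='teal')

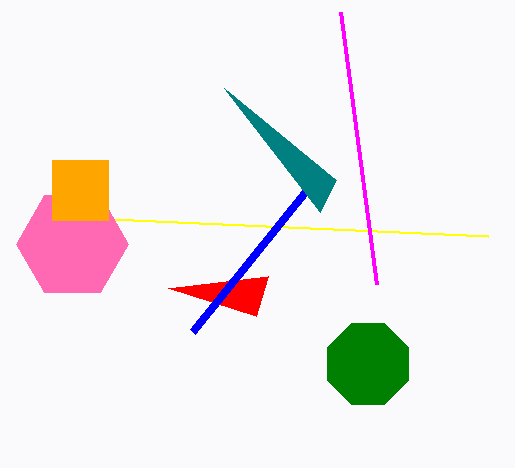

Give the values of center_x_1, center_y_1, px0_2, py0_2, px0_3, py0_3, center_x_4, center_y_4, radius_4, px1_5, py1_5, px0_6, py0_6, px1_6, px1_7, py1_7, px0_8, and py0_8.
center_x_1 = 368
center_y_1 = 364
px0_2 = 256
py0_2 = 316
px0_3 = 488
py0_3 = 236
center_x_4 = 72
center_y_4 = 244
radius_4 = 56
px1_5 = 376
py1_5 = 284
px0_6 = 52
py0_6 = 160
px1_6 = 108
px1_7 = 192
py1_7 = 332
px0_8 = 224
py0_8 = 88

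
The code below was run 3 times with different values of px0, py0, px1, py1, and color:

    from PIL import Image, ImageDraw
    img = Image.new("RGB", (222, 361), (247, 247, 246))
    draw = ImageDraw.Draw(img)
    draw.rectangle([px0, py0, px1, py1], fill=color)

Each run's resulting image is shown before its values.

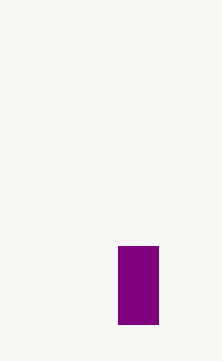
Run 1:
px0 = 118
py0 = 246
px1 = 158
py1 = 324
color = 'purple'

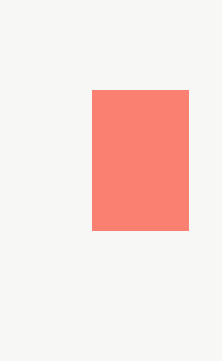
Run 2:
px0 = 92; py0 = 90; px1 = 188; py1 = 230; color = 'salmon'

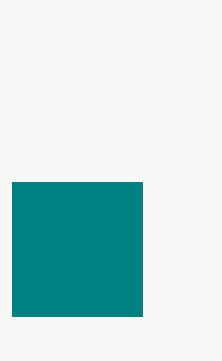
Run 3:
px0 = 12, py0 = 182, px1 = 142, py1 = 316, color = 'teal'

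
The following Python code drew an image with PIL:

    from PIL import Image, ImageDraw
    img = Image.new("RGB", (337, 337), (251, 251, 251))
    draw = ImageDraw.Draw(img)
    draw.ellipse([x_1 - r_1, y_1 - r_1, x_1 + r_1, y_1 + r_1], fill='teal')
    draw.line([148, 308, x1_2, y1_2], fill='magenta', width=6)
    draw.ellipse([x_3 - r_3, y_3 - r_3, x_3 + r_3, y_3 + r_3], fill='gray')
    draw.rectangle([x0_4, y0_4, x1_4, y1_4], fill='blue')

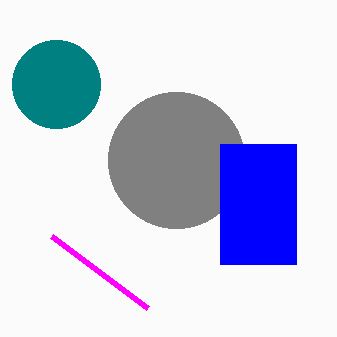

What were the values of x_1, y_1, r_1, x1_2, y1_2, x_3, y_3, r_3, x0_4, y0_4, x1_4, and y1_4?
x_1 = 56; y_1 = 84; r_1 = 44; x1_2 = 52; y1_2 = 236; x_3 = 176; y_3 = 160; r_3 = 68; x0_4 = 220; y0_4 = 144; x1_4 = 296; y1_4 = 264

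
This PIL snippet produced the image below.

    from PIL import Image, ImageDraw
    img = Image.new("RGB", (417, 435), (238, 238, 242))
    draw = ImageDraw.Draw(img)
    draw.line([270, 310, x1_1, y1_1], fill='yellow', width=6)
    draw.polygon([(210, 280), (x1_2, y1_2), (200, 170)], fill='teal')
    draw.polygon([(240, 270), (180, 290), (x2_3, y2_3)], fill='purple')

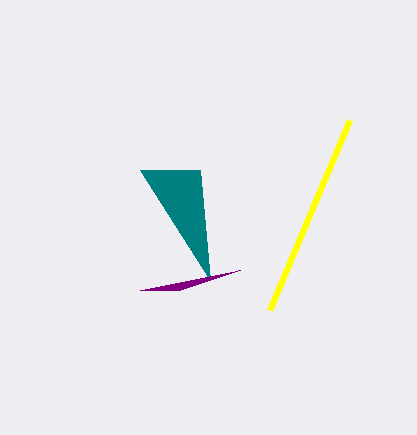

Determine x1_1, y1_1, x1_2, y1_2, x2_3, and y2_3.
x1_1 = 350, y1_1 = 120, x1_2 = 140, y1_2 = 170, x2_3 = 140, y2_3 = 290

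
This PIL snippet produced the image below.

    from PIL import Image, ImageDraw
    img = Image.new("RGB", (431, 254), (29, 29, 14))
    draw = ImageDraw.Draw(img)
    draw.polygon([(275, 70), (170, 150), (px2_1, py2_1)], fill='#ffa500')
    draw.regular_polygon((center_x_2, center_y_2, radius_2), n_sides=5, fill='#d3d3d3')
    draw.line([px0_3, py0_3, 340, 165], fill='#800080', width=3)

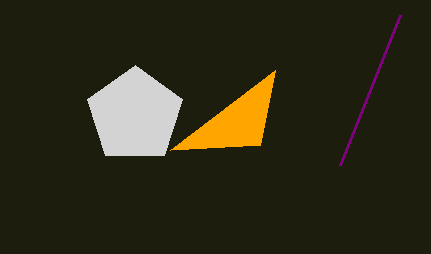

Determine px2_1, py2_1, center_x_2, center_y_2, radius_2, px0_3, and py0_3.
px2_1 = 260; py2_1 = 145; center_x_2 = 135; center_y_2 = 115; radius_2 = 50; px0_3 = 400; py0_3 = 15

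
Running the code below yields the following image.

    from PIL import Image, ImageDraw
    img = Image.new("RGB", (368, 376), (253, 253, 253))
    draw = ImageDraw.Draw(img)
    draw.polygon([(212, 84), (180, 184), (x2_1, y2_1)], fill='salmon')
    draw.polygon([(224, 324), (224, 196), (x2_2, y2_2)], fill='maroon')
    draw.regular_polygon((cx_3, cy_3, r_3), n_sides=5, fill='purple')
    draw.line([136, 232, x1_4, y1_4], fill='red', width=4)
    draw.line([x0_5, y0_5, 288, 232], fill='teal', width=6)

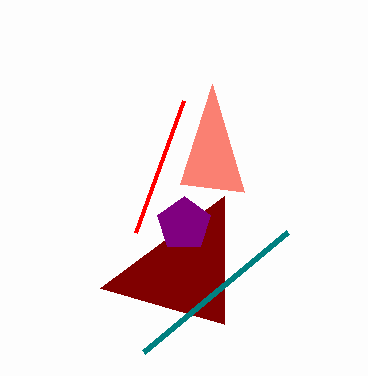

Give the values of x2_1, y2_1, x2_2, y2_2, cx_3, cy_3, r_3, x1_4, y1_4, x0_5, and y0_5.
x2_1 = 244, y2_1 = 192, x2_2 = 100, y2_2 = 288, cx_3 = 184, cy_3 = 224, r_3 = 28, x1_4 = 184, y1_4 = 100, x0_5 = 144, y0_5 = 352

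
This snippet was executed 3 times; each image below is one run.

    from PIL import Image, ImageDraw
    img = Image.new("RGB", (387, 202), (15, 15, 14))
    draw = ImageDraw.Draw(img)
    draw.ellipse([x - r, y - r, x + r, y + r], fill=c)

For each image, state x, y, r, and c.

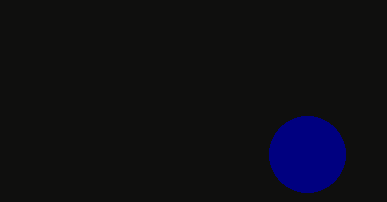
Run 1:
x = 307
y = 154
r = 38
c = 'navy'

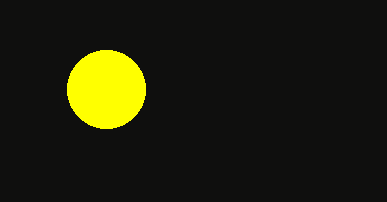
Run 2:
x = 106; y = 89; r = 39; c = 'yellow'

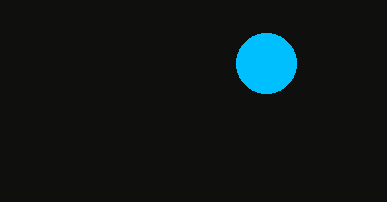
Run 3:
x = 266
y = 63
r = 30
c = 'deepskyblue'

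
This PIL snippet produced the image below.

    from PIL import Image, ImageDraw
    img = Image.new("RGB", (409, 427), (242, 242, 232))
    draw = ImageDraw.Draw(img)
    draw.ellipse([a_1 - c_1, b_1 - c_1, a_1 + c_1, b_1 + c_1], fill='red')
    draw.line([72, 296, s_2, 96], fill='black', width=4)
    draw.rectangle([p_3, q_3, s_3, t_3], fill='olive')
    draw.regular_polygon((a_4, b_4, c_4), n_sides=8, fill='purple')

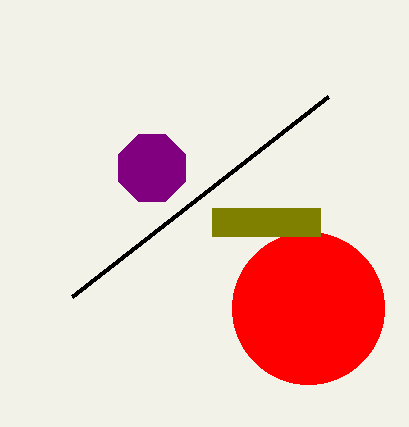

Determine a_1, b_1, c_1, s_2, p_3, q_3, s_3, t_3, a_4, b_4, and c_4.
a_1 = 308; b_1 = 308; c_1 = 76; s_2 = 328; p_3 = 212; q_3 = 208; s_3 = 320; t_3 = 236; a_4 = 152; b_4 = 168; c_4 = 36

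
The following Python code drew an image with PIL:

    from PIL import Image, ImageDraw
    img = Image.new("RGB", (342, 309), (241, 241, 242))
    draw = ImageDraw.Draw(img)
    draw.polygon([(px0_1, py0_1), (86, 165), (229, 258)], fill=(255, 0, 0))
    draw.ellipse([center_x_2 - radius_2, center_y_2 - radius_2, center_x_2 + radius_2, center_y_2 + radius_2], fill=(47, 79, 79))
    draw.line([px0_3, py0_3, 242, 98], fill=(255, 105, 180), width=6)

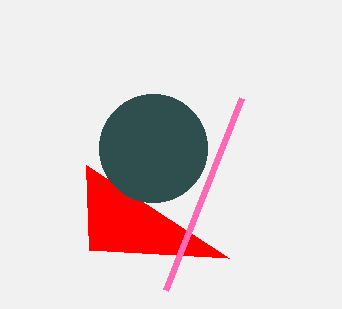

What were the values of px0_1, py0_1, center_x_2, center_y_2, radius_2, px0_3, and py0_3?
px0_1 = 89
py0_1 = 250
center_x_2 = 153
center_y_2 = 148
radius_2 = 54
px0_3 = 166
py0_3 = 290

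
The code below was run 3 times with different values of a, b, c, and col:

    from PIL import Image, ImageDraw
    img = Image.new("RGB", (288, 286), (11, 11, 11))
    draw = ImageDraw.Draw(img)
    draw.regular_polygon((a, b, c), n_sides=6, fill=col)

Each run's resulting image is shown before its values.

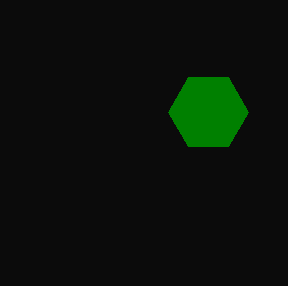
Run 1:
a = 208, b = 112, c = 40, col = 'green'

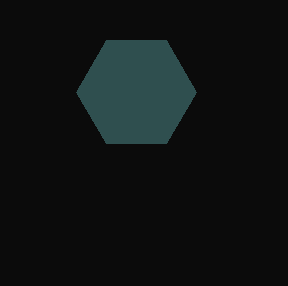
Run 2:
a = 136, b = 92, c = 60, col = 'darkslategray'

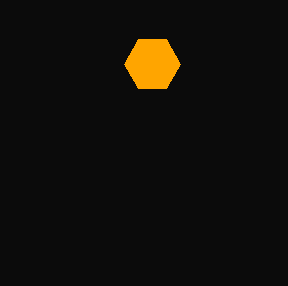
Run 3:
a = 152, b = 64, c = 28, col = 'orange'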